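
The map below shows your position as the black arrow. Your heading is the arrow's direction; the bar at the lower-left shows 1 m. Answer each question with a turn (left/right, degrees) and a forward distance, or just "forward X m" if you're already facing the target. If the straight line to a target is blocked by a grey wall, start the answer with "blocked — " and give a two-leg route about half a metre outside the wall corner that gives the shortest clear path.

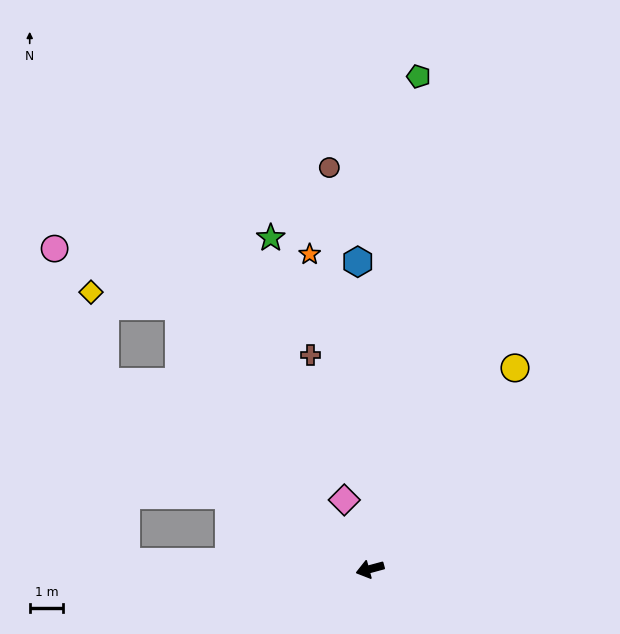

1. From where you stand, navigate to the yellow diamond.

blocked — turn right 50°, forward 9.8 m, then turn right 46°, forward 2.7 m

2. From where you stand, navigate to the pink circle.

blocked — turn right 50°, forward 9.8 m, then turn right 35°, forward 4.3 m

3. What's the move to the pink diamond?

turn right 85°, forward 2.2 m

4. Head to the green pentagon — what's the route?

turn right 111°, forward 14.9 m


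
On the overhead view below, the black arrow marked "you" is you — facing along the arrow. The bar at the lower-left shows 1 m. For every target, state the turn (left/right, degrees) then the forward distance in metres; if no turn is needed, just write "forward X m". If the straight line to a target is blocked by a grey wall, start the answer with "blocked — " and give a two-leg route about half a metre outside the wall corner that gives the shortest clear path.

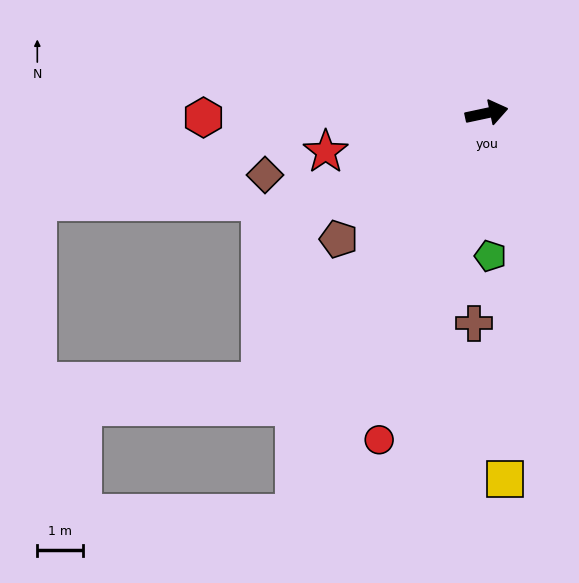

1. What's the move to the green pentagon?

turn right 101°, forward 3.1 m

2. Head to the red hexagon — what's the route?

turn left 169°, forward 6.2 m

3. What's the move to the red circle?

turn right 120°, forward 7.5 m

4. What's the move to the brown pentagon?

turn right 152°, forward 4.3 m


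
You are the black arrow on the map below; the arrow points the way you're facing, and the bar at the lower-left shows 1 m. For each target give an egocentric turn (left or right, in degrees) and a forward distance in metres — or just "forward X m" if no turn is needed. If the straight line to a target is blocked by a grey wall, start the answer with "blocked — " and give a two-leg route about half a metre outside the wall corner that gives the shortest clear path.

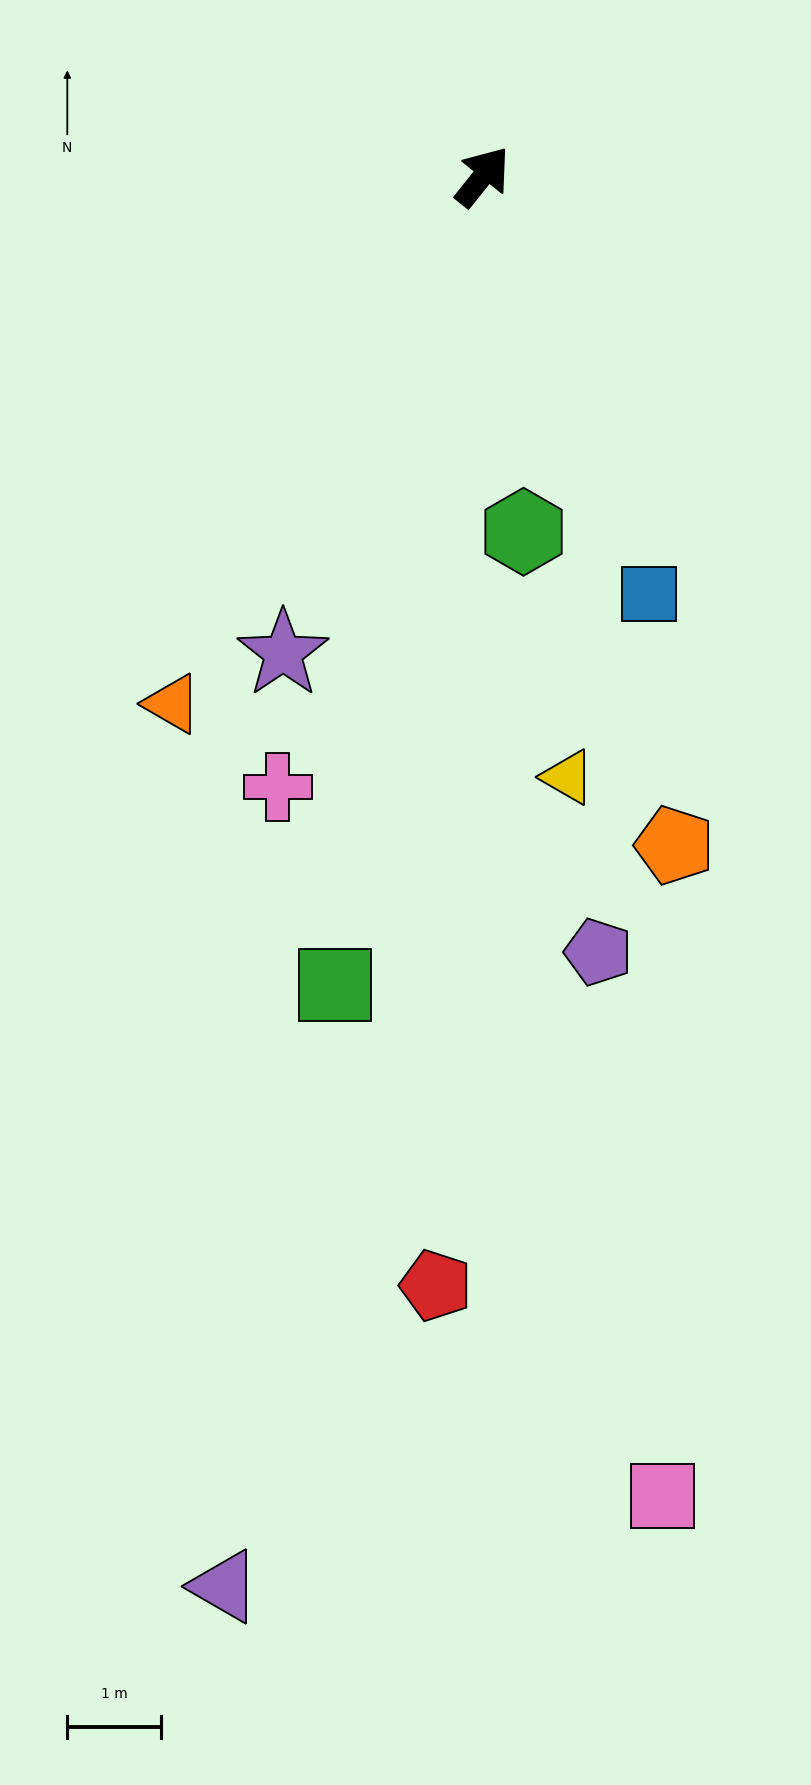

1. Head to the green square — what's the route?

turn right 152°, forward 8.8 m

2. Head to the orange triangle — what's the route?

turn right 172°, forward 6.5 m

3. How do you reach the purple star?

turn right 164°, forward 5.5 m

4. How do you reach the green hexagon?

turn right 135°, forward 3.8 m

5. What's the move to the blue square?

turn right 120°, forward 4.8 m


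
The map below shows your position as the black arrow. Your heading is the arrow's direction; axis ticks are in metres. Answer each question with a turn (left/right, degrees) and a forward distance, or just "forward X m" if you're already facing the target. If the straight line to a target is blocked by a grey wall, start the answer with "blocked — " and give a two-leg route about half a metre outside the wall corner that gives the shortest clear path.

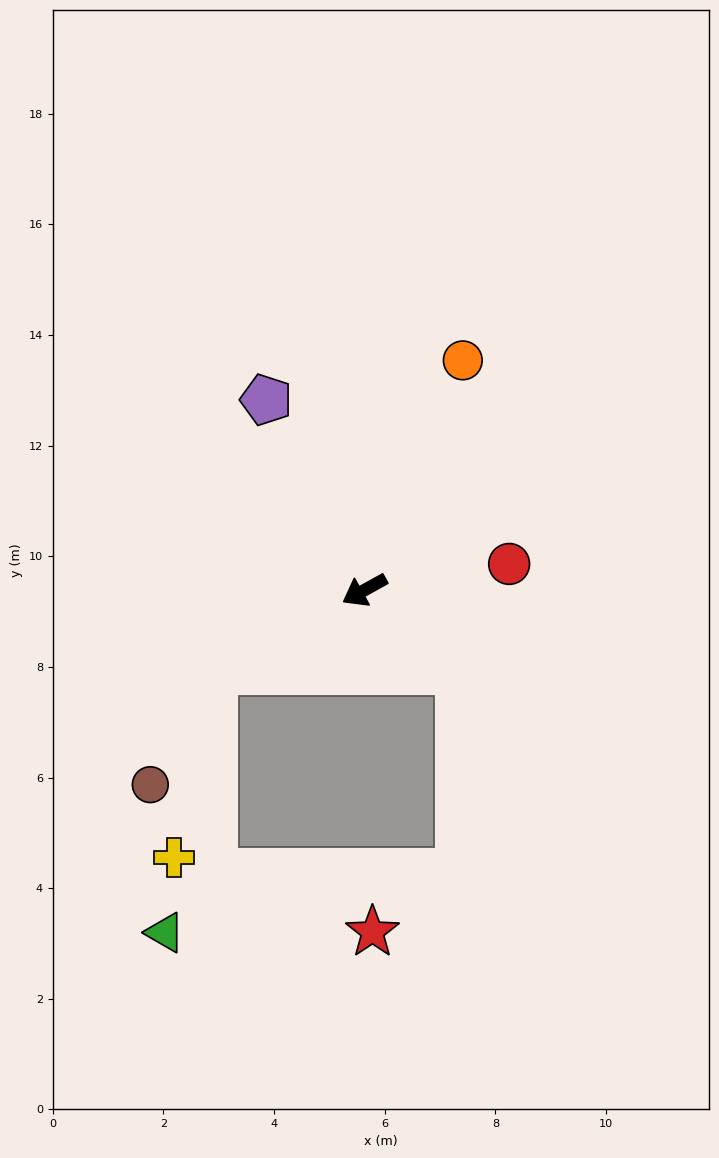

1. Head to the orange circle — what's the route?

turn right 142°, forward 4.5 m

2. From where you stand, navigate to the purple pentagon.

turn right 92°, forward 3.9 m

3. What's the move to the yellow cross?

blocked — forward 3.1 m, then turn left 49°, forward 3.4 m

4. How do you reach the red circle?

turn left 161°, forward 2.7 m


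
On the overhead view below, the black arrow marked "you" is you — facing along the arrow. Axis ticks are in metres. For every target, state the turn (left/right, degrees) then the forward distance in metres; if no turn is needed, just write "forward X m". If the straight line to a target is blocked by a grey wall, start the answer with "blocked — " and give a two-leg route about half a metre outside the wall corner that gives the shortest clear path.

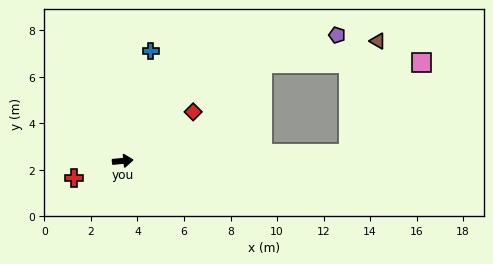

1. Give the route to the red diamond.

turn left 29°, forward 3.7 m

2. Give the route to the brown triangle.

blocked — turn right 4°, forward 9.7 m, then turn left 74°, forward 5.0 m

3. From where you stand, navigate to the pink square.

blocked — turn right 4°, forward 9.7 m, then turn left 50°, forward 5.0 m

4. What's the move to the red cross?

turn right 166°, forward 2.2 m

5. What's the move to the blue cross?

turn left 70°, forward 4.9 m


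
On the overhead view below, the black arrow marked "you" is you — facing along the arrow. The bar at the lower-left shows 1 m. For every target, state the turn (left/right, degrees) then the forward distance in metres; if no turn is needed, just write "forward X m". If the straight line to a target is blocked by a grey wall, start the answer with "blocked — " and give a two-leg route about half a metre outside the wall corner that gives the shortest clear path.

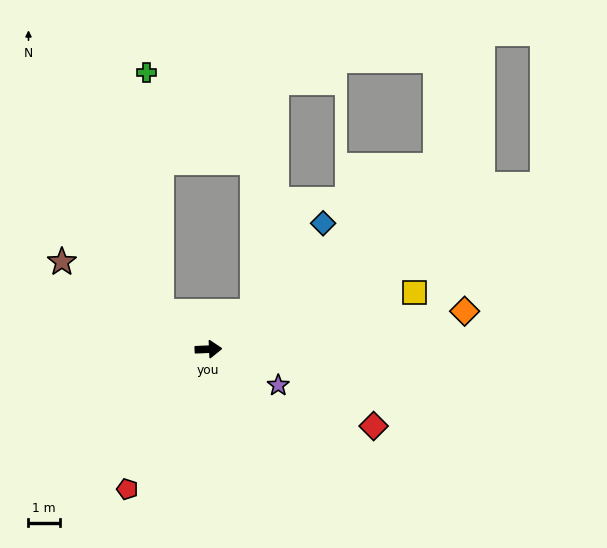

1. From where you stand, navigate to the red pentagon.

turn right 123°, forward 5.2 m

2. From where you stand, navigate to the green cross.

blocked — turn left 140°, forward 1.9 m, then turn right 49°, forward 7.7 m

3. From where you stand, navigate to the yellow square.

turn left 13°, forward 6.8 m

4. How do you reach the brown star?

turn left 147°, forward 5.5 m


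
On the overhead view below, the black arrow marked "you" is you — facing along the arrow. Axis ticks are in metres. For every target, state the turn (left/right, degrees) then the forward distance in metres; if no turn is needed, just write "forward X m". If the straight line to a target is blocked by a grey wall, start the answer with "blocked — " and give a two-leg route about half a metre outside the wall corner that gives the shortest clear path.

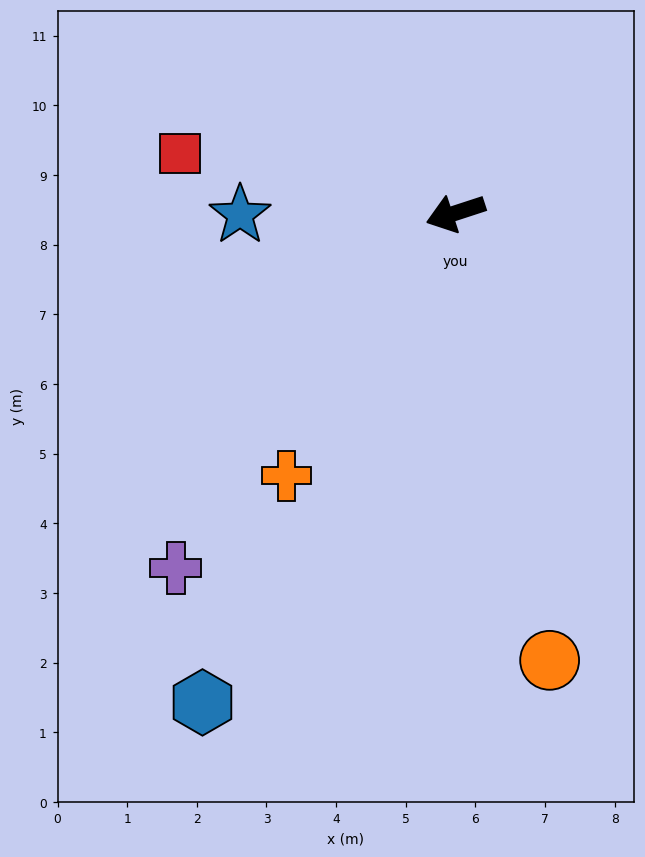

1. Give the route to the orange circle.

turn left 84°, forward 6.6 m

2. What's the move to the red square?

turn right 30°, forward 4.0 m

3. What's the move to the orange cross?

turn left 39°, forward 4.5 m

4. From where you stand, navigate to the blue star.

turn right 18°, forward 3.1 m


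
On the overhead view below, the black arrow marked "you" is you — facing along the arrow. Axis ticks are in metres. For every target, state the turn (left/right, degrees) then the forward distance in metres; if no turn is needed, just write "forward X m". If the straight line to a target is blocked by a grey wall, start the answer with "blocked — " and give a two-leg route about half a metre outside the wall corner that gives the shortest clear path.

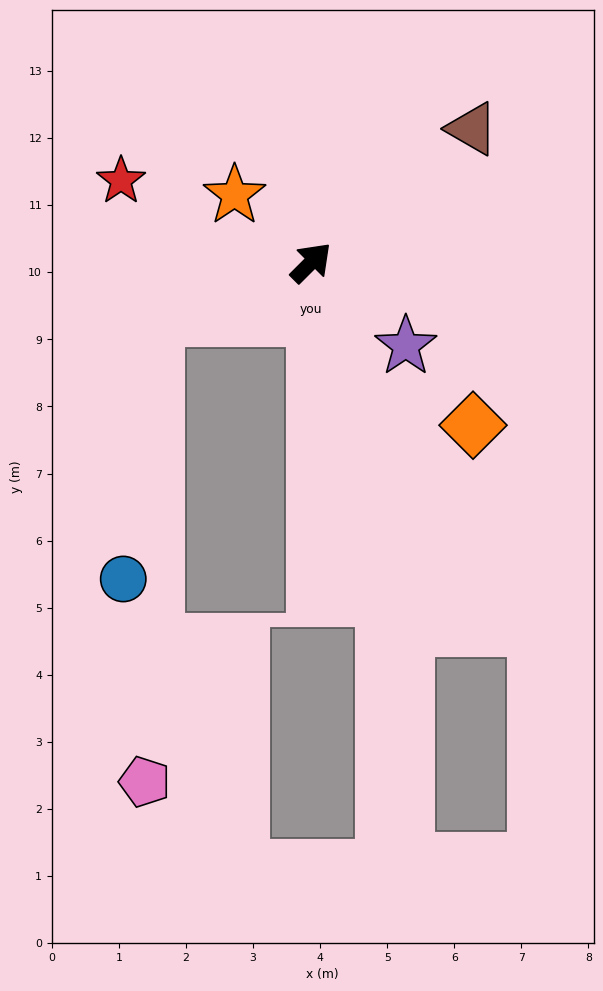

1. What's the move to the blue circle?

blocked — turn left 155°, forward 2.5 m, then turn left 63°, forward 3.9 m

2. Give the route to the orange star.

turn left 94°, forward 1.5 m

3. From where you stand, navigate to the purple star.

turn right 86°, forward 1.9 m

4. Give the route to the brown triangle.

turn right 5°, forward 3.1 m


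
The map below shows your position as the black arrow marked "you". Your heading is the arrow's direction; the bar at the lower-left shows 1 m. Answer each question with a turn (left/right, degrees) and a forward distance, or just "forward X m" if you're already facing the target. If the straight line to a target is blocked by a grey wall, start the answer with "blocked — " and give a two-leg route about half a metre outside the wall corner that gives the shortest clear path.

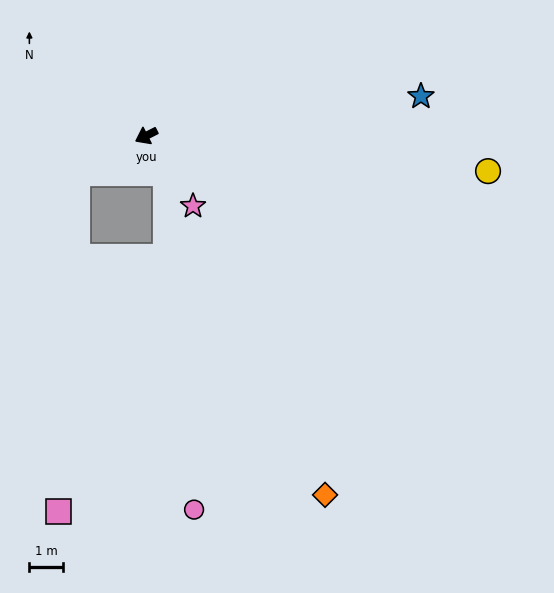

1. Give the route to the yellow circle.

turn left 147°, forward 10.3 m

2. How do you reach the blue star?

turn left 161°, forward 8.3 m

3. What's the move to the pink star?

turn left 97°, forward 2.5 m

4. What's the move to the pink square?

blocked — forward 2.4 m, then turn left 60°, forward 10.2 m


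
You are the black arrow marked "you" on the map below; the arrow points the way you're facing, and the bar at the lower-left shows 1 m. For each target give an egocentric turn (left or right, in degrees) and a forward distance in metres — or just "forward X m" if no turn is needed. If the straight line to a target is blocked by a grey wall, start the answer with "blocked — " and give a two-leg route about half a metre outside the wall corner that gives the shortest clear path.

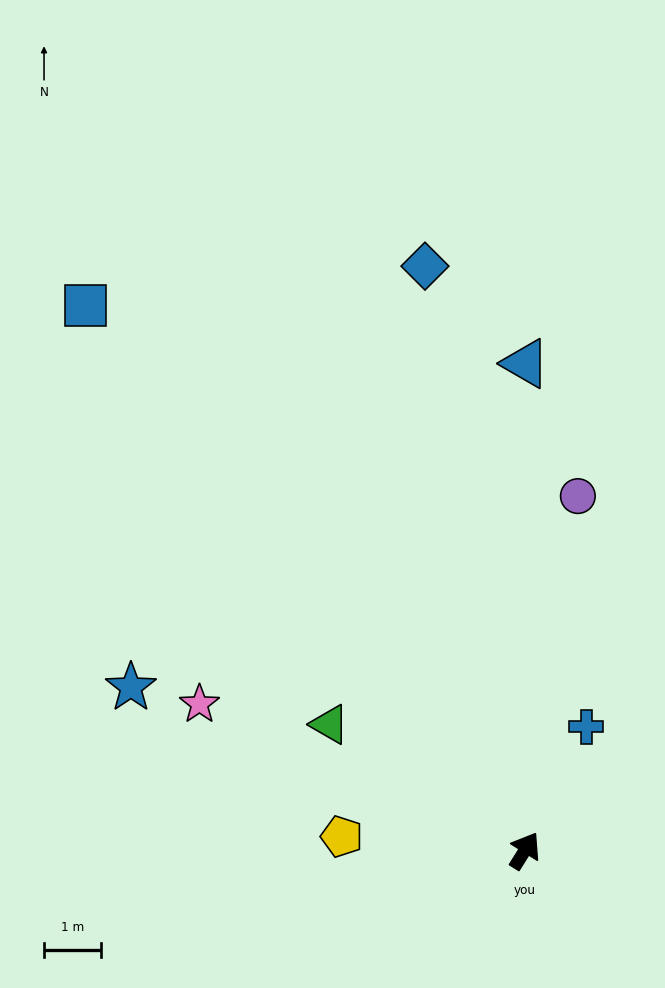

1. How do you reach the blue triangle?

turn left 32°, forward 8.5 m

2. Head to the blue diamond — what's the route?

turn left 42°, forward 10.3 m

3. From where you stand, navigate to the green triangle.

turn left 89°, forward 4.0 m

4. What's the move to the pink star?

turn left 98°, forward 6.2 m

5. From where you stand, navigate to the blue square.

turn left 71°, forward 12.2 m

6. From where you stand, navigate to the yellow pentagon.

turn left 118°, forward 3.2 m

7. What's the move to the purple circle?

turn left 23°, forward 6.2 m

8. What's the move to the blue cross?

turn left 6°, forward 2.4 m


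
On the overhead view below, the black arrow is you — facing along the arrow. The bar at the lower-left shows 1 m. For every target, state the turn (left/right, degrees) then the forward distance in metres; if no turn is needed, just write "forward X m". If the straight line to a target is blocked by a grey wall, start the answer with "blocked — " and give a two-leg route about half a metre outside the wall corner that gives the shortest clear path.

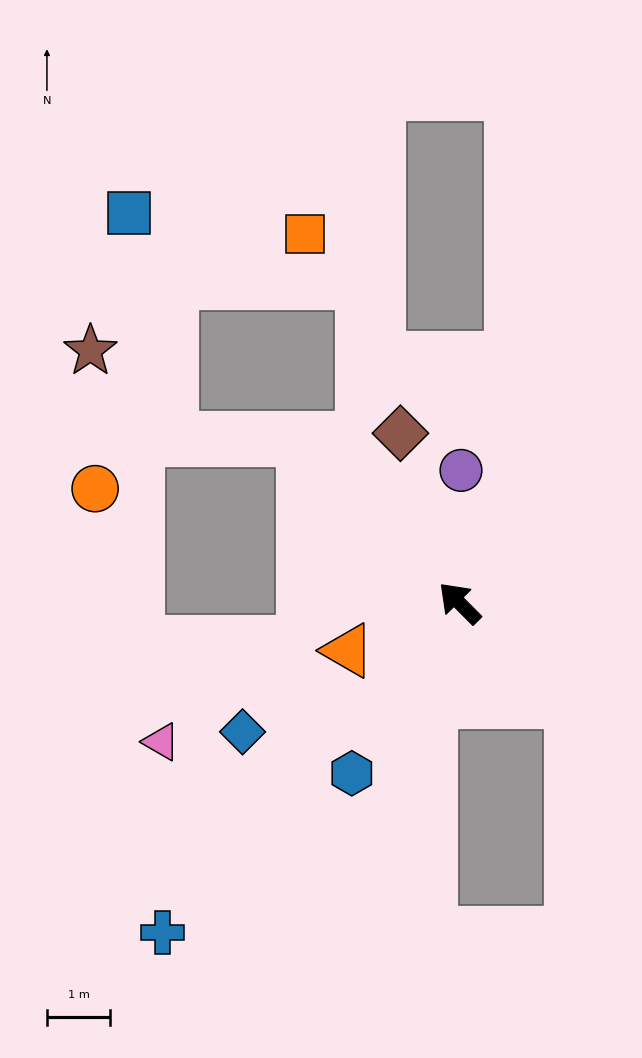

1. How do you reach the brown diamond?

turn right 26°, forward 2.8 m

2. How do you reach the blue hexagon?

turn left 103°, forward 3.2 m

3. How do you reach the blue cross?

turn left 93°, forward 7.0 m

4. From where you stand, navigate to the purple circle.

turn right 45°, forward 2.1 m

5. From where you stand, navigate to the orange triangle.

turn left 68°, forward 1.9 m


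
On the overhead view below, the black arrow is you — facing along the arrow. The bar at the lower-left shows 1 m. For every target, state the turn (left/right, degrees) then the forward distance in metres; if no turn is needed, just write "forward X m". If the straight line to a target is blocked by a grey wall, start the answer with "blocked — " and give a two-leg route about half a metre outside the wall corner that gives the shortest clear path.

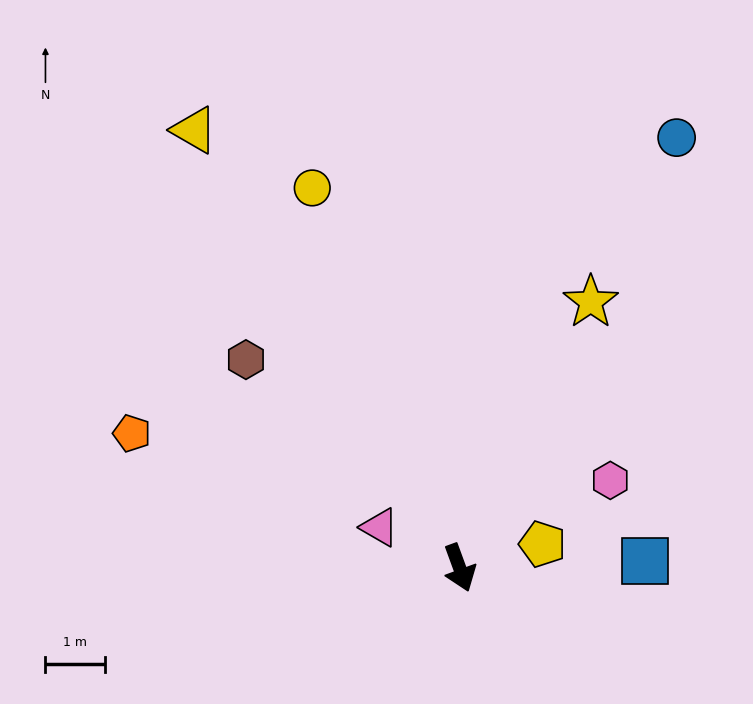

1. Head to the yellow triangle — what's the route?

turn right 169°, forward 8.7 m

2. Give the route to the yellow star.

turn left 134°, forward 5.0 m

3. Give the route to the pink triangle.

turn right 137°, forward 1.5 m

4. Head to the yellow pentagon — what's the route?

turn left 86°, forward 1.5 m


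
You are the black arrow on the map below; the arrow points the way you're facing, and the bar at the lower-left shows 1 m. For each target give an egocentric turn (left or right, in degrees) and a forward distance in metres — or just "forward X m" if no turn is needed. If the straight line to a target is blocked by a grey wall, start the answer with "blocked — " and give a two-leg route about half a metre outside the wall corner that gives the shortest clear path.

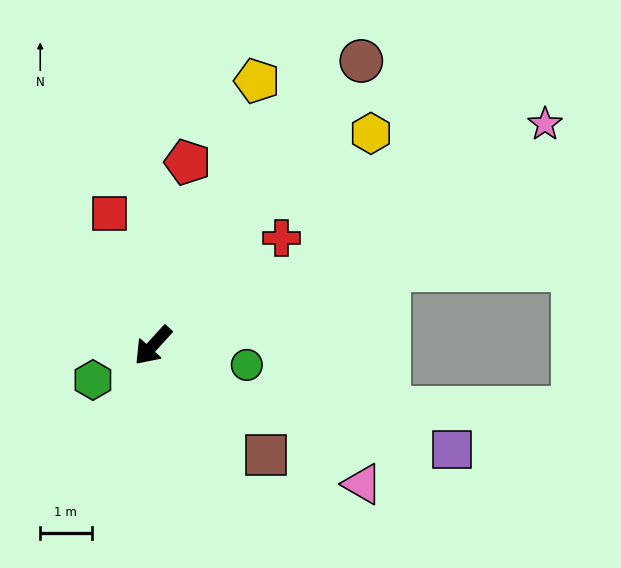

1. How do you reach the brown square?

turn left 88°, forward 3.1 m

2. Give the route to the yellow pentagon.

turn right 159°, forward 5.5 m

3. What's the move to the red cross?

turn left 172°, forward 3.3 m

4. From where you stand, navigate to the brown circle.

turn right 174°, forward 6.9 m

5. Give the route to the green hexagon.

turn right 18°, forward 1.4 m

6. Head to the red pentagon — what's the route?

turn right 148°, forward 3.6 m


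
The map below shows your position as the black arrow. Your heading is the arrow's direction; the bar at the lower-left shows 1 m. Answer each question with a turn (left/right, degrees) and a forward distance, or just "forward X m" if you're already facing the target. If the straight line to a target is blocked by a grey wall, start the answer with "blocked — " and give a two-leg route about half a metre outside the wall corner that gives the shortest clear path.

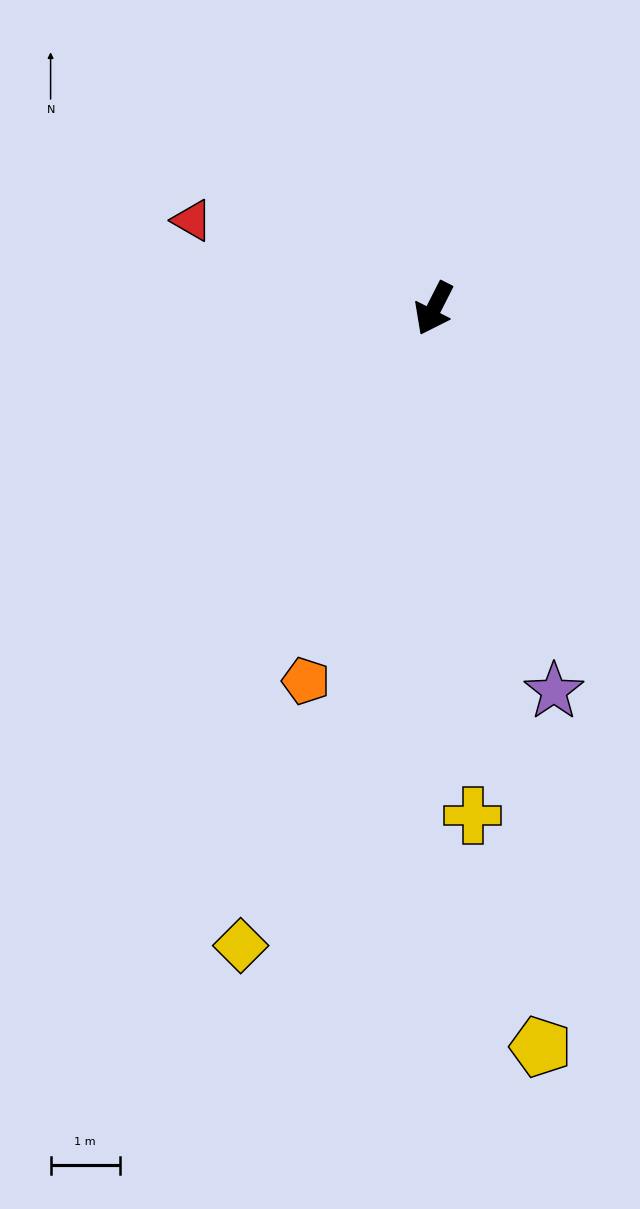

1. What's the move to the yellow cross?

turn left 31°, forward 7.3 m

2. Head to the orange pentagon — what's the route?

turn left 8°, forward 5.7 m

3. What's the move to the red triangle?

turn right 83°, forward 3.7 m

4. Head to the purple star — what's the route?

turn left 44°, forward 5.8 m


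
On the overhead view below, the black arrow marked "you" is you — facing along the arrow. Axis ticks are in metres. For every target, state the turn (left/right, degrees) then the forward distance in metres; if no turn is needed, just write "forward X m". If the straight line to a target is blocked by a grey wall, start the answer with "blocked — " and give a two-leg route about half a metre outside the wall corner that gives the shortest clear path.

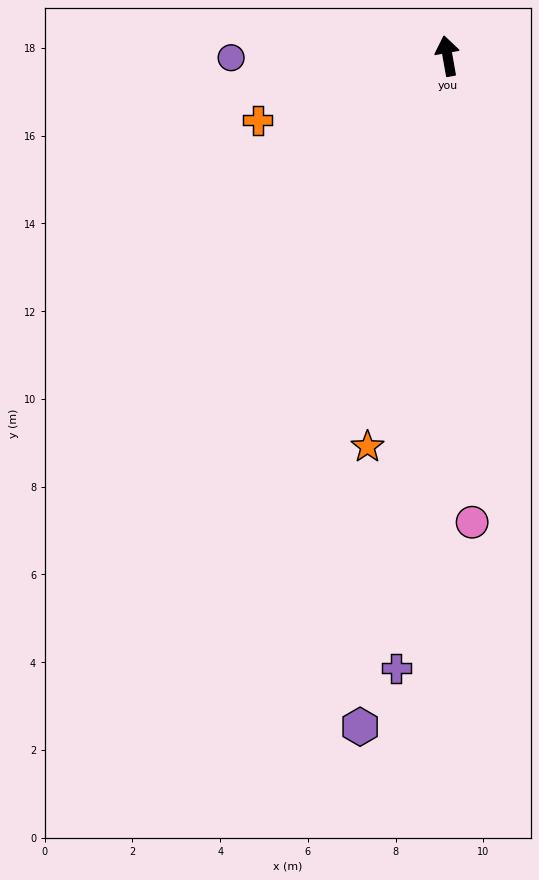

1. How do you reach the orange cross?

turn left 99°, forward 4.6 m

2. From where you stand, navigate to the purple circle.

turn left 80°, forward 4.9 m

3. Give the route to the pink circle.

turn left 173°, forward 10.6 m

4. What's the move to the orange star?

turn left 158°, forward 9.1 m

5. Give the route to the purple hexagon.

turn left 163°, forward 15.4 m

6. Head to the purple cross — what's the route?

turn left 165°, forward 14.0 m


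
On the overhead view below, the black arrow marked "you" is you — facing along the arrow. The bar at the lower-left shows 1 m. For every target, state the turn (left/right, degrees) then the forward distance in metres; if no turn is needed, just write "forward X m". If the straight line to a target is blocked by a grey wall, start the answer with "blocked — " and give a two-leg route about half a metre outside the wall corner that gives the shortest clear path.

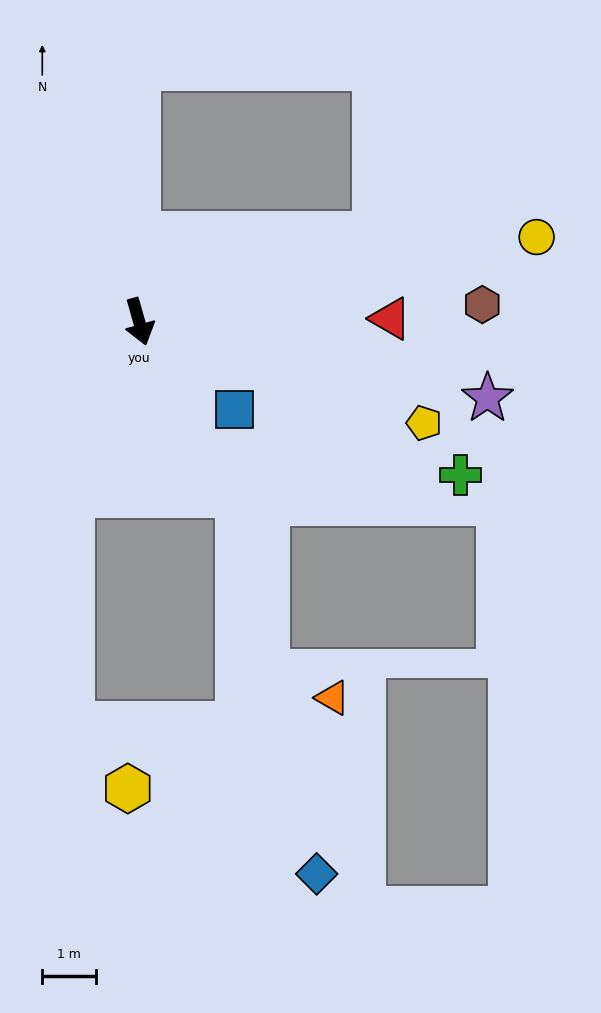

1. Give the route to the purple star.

turn left 62°, forward 6.6 m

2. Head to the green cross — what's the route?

turn left 49°, forward 6.6 m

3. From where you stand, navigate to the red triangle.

turn left 75°, forward 4.7 m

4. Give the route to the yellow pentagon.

turn left 55°, forward 5.6 m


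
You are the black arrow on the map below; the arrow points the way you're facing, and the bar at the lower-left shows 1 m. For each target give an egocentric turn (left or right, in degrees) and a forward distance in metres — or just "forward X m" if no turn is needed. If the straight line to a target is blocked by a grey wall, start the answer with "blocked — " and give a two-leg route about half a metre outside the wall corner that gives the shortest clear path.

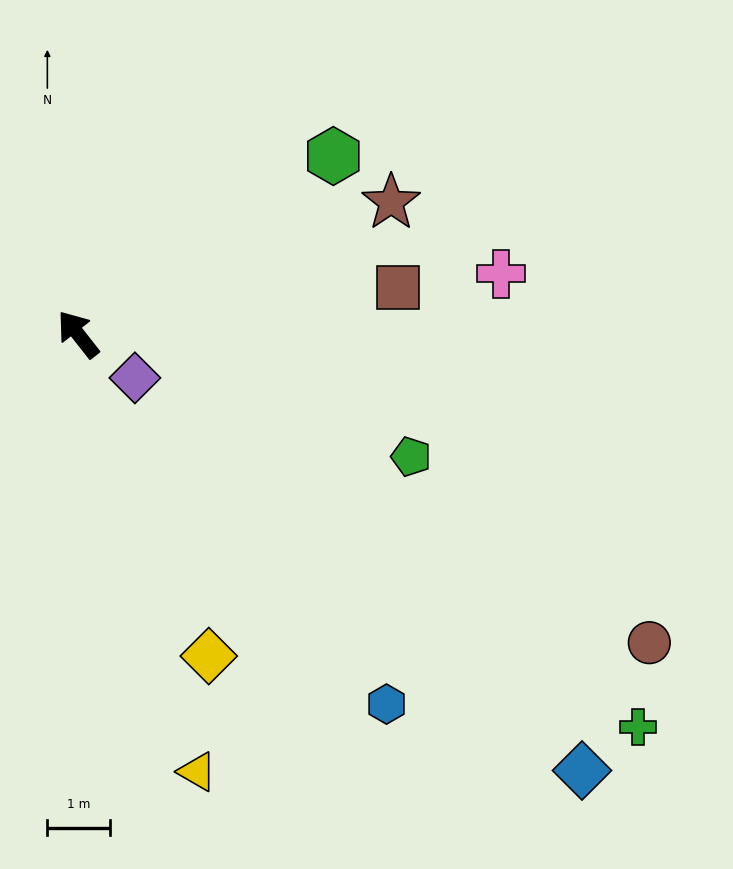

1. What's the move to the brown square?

turn right 120°, forward 5.1 m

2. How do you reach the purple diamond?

turn right 166°, forward 1.1 m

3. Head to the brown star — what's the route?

turn right 105°, forward 5.4 m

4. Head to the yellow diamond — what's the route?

turn left 164°, forward 5.5 m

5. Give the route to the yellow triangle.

turn left 157°, forward 7.2 m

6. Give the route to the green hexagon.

turn right 93°, forward 5.0 m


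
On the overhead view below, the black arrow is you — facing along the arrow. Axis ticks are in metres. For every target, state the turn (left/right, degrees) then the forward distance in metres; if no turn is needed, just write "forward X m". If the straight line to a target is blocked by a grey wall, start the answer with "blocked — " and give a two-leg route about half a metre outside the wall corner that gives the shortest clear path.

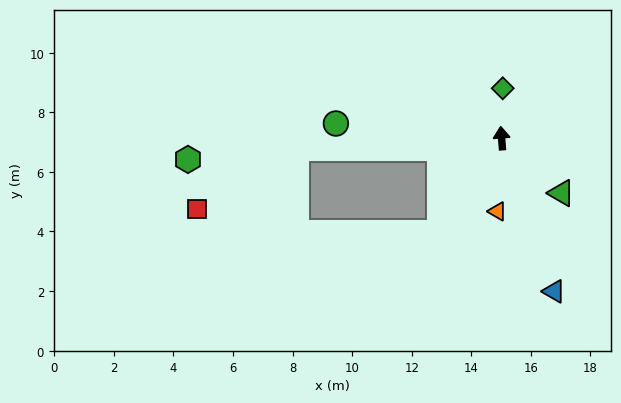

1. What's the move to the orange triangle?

turn left 172°, forward 2.5 m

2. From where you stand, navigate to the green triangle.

turn right 137°, forward 2.7 m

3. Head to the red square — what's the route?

blocked — turn left 88°, forward 6.9 m, then turn left 29°, forward 3.9 m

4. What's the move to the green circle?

turn left 80°, forward 5.6 m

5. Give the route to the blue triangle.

turn right 166°, forward 5.4 m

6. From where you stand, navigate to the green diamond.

turn right 6°, forward 1.7 m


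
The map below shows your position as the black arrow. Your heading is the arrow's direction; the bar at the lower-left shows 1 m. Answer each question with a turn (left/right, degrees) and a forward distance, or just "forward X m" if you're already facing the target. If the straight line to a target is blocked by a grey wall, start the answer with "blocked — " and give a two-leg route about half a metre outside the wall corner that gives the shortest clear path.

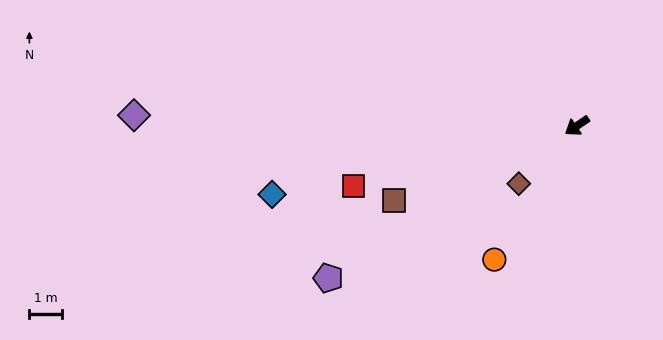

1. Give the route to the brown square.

turn right 12°, forward 6.0 m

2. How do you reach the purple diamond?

turn right 35°, forward 13.6 m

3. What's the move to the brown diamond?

turn left 11°, forward 2.5 m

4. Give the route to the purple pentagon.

turn right 3°, forward 8.9 m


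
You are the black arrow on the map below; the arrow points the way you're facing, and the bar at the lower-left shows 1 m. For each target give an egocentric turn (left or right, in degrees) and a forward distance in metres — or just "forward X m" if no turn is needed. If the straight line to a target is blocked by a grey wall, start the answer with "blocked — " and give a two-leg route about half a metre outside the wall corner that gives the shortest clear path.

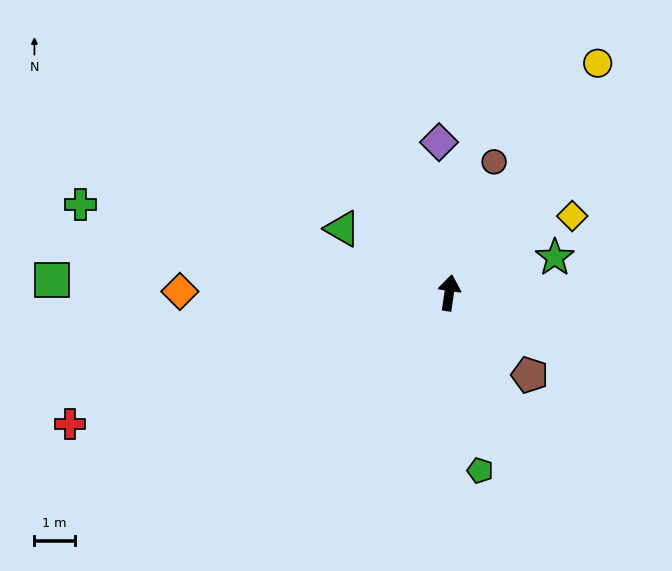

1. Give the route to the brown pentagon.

turn right 127°, forward 2.9 m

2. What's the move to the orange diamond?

turn left 98°, forward 6.7 m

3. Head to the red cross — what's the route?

turn left 117°, forward 9.9 m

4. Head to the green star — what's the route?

turn right 63°, forward 2.8 m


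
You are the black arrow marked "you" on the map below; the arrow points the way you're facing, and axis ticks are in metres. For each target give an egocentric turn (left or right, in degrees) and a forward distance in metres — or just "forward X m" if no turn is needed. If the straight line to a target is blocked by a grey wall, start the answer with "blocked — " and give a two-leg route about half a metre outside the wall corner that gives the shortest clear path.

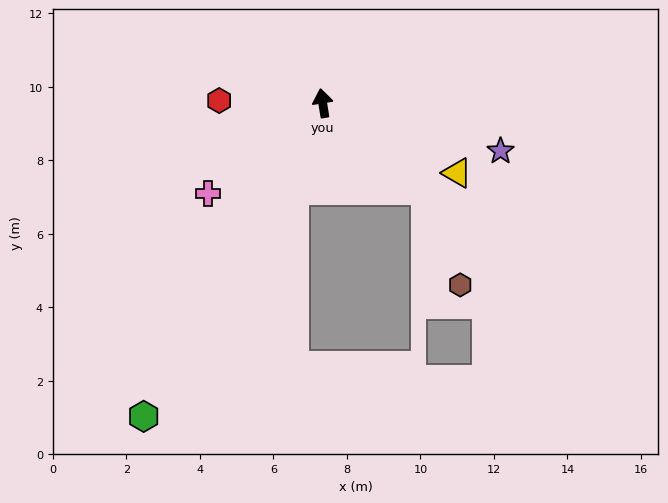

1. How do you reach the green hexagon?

turn left 141°, forward 9.8 m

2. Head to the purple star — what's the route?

turn right 114°, forward 5.0 m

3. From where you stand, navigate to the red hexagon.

turn left 80°, forward 2.8 m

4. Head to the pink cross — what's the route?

turn left 119°, forward 4.0 m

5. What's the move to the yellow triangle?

turn right 127°, forward 4.1 m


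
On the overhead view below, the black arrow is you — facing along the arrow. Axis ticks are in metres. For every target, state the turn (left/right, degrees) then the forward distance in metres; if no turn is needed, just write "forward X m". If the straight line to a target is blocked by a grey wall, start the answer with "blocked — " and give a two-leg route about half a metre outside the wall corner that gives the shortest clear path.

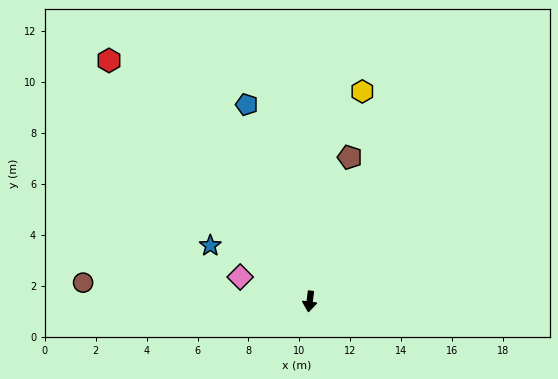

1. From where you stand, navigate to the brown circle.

turn right 88°, forward 8.9 m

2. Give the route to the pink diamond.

turn right 102°, forward 2.9 m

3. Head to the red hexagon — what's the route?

turn right 133°, forward 12.3 m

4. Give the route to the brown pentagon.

turn left 171°, forward 5.9 m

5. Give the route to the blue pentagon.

turn right 155°, forward 8.1 m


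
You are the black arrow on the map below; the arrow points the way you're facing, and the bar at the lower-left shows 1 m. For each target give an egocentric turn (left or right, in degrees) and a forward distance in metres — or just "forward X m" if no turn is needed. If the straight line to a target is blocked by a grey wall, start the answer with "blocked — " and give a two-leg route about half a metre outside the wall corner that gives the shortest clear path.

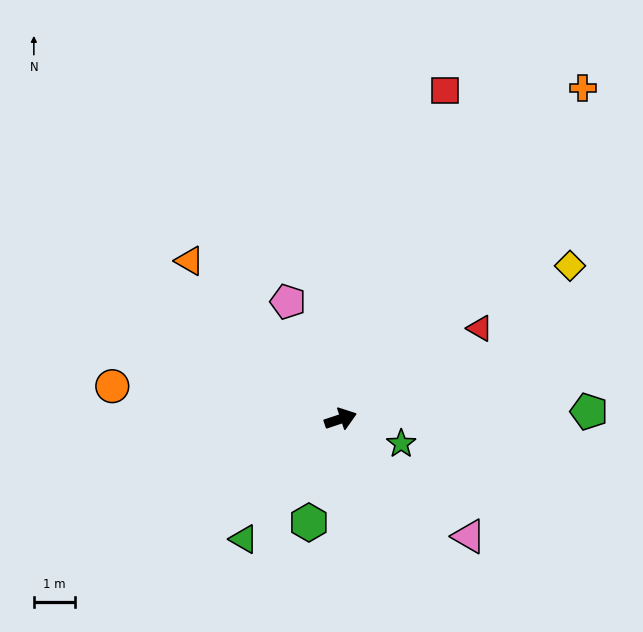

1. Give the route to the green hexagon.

turn right 125°, forward 2.6 m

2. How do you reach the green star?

turn right 41°, forward 1.6 m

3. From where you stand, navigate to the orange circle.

turn left 153°, forward 5.6 m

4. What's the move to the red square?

turn left 54°, forward 8.4 m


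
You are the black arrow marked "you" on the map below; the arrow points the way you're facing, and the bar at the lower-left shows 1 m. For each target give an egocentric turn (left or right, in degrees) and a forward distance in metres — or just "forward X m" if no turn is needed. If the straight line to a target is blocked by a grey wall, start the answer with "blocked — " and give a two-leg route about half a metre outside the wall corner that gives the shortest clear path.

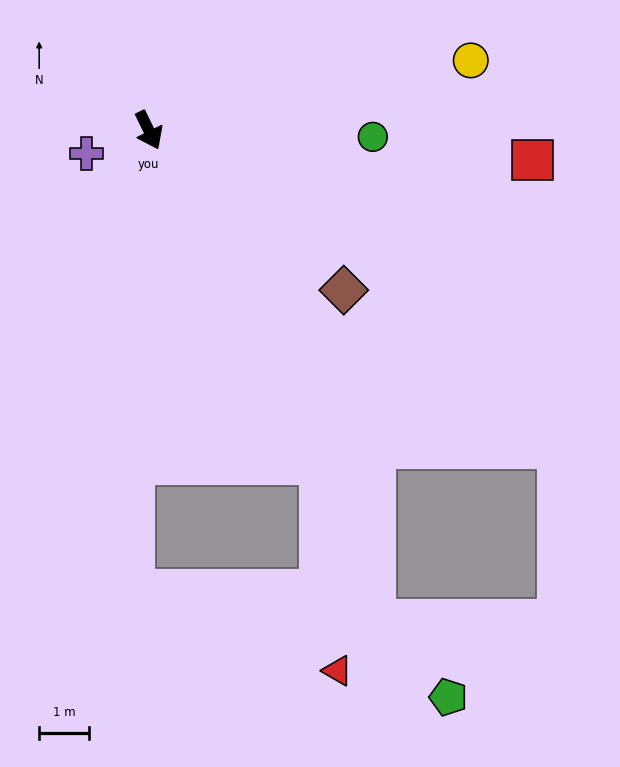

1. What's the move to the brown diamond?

turn left 24°, forward 5.1 m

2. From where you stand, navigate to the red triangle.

blocked — forward 7.5 m, then turn right 21°, forward 4.2 m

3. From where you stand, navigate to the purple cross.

turn right 96°, forward 1.3 m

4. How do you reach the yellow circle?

turn left 76°, forward 6.6 m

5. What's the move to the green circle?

turn left 62°, forward 4.5 m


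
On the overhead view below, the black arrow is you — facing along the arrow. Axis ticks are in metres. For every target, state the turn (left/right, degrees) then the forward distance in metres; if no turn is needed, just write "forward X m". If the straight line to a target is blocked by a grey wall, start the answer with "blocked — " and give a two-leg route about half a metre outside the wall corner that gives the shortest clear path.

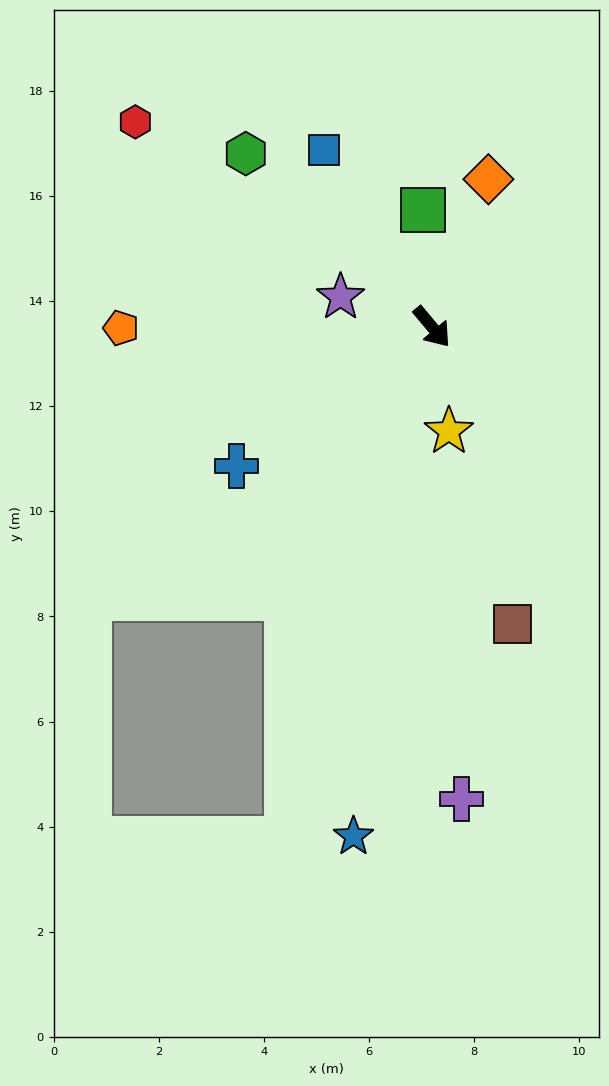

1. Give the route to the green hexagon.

turn right 173°, forward 4.8 m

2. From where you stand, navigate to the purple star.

turn right 148°, forward 1.8 m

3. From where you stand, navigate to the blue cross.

turn right 94°, forward 4.6 m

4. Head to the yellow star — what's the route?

turn right 31°, forward 2.0 m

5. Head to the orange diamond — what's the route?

turn left 119°, forward 3.0 m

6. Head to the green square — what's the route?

turn left 145°, forward 2.2 m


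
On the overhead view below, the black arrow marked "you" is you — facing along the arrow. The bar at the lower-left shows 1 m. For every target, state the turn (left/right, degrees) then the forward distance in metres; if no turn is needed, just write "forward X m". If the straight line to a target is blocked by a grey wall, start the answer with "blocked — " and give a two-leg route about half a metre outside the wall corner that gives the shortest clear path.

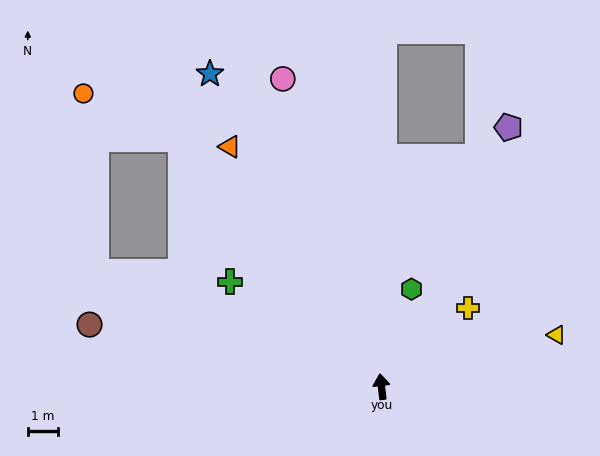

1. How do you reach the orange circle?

blocked — turn left 32°, forward 10.5 m, then turn left 26°, forward 3.6 m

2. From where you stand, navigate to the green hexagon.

turn right 24°, forward 3.4 m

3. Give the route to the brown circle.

turn left 71°, forward 9.9 m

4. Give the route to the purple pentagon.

turn right 33°, forward 9.6 m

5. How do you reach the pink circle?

turn left 11°, forward 10.7 m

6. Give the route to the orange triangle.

turn left 26°, forward 9.4 m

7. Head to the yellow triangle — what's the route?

turn right 80°, forward 6.0 m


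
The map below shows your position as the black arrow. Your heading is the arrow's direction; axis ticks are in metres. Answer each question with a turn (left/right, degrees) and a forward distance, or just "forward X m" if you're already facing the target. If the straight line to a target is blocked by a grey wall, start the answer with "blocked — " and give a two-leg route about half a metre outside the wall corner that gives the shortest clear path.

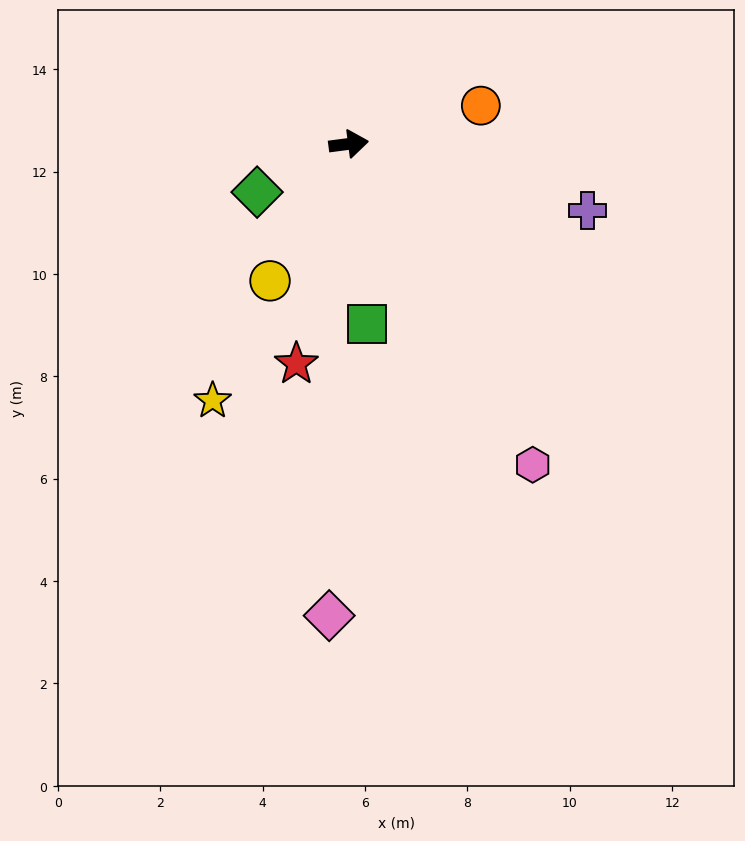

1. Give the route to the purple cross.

turn right 23°, forward 4.8 m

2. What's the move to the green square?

turn right 92°, forward 3.5 m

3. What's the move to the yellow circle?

turn right 127°, forward 3.1 m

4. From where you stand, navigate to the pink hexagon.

turn right 68°, forward 7.2 m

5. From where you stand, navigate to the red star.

turn right 111°, forward 4.4 m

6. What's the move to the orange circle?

turn left 9°, forward 2.7 m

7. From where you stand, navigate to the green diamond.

turn right 160°, forward 2.0 m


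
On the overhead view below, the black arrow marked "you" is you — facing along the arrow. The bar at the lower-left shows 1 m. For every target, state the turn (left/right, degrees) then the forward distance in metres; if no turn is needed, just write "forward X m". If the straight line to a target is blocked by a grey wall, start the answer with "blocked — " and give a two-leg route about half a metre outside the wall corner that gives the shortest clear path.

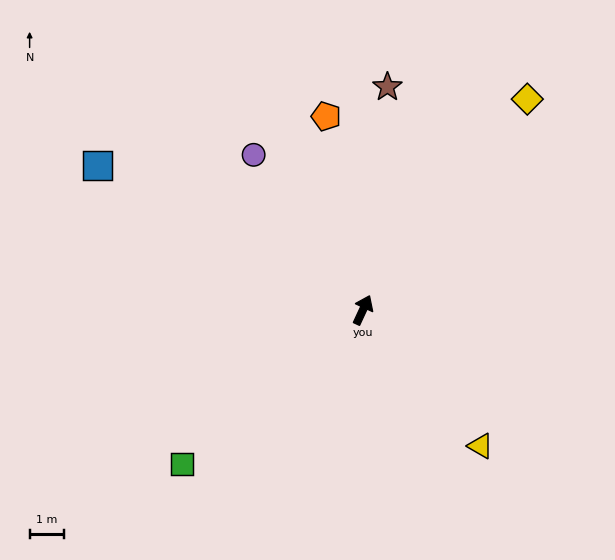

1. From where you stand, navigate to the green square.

turn left 155°, forward 6.9 m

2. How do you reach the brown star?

turn left 19°, forward 6.5 m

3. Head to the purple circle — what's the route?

turn left 60°, forward 5.5 m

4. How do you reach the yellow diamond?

turn right 13°, forward 7.7 m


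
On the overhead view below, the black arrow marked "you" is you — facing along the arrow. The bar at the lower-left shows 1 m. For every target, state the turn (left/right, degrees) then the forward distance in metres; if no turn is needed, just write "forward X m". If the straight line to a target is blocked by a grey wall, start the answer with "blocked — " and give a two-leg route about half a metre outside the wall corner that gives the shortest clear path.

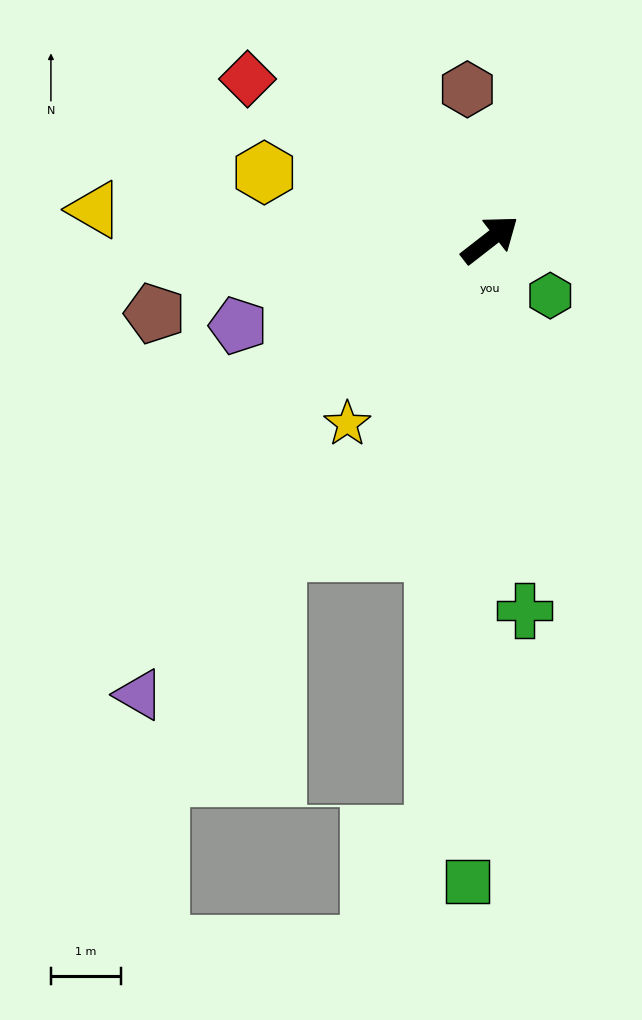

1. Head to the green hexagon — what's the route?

turn right 81°, forward 1.2 m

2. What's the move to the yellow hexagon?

turn left 126°, forward 3.4 m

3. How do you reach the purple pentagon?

turn left 161°, forward 3.8 m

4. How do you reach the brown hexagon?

turn left 61°, forward 2.2 m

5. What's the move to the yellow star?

turn right 166°, forward 3.3 m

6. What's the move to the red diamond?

turn left 109°, forward 4.2 m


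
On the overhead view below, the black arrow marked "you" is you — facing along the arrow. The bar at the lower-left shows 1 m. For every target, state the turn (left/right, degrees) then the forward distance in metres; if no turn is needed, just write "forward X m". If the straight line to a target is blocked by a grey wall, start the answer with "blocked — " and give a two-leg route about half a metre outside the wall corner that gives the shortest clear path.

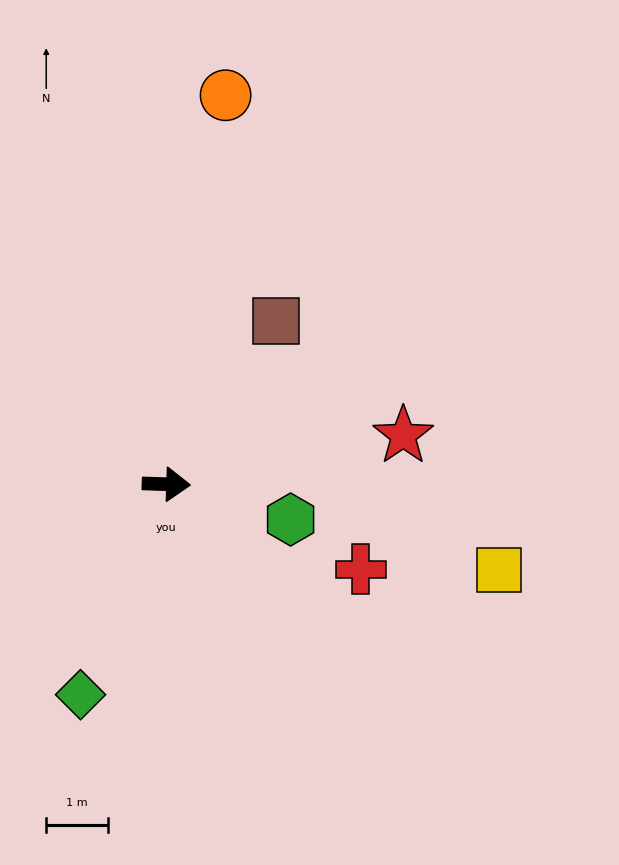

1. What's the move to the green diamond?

turn right 110°, forward 3.7 m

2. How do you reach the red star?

turn left 14°, forward 3.9 m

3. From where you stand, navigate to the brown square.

turn left 58°, forward 3.2 m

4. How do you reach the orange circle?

turn left 83°, forward 6.3 m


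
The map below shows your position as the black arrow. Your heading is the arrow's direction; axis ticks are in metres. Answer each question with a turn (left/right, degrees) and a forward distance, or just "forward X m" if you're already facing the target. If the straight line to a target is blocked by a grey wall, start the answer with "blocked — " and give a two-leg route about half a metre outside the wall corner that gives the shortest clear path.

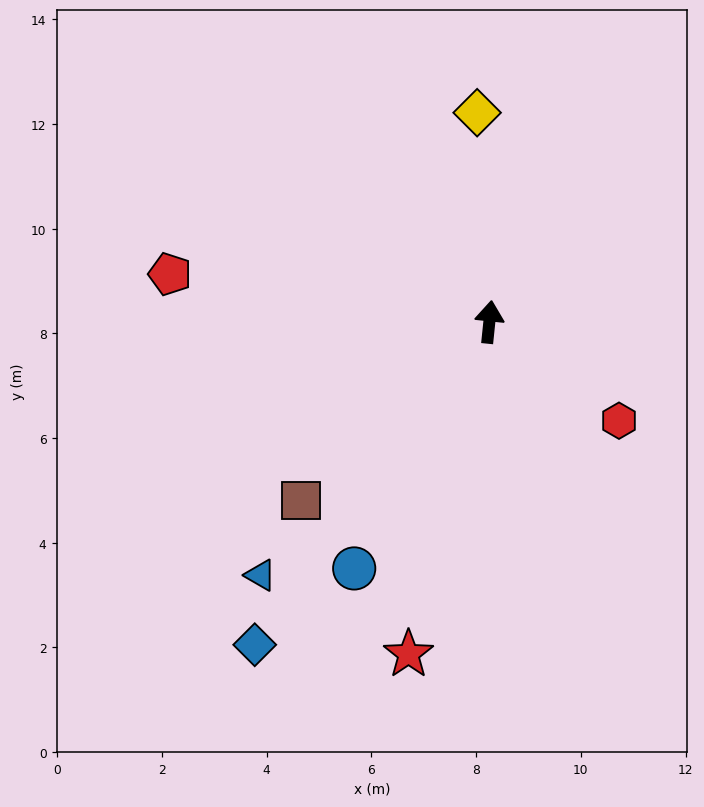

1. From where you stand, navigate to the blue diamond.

turn left 150°, forward 7.6 m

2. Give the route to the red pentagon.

turn left 87°, forward 6.2 m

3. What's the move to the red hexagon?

turn right 121°, forward 3.1 m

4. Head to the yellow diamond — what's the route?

turn left 9°, forward 4.0 m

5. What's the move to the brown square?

turn left 139°, forward 5.0 m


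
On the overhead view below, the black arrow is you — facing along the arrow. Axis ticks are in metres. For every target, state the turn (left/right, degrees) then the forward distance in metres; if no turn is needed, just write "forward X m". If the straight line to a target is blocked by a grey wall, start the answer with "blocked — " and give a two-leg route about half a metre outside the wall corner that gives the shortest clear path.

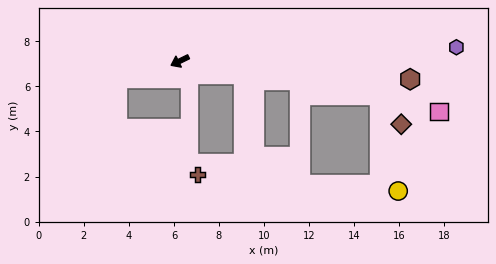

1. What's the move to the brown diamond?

blocked — turn left 144°, forward 9.0 m, then turn right 41°, forward 1.6 m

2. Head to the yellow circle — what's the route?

blocked — turn left 144°, forward 9.0 m, then turn right 69°, forward 4.3 m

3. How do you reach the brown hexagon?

turn left 149°, forward 10.2 m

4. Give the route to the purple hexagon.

turn left 157°, forward 12.3 m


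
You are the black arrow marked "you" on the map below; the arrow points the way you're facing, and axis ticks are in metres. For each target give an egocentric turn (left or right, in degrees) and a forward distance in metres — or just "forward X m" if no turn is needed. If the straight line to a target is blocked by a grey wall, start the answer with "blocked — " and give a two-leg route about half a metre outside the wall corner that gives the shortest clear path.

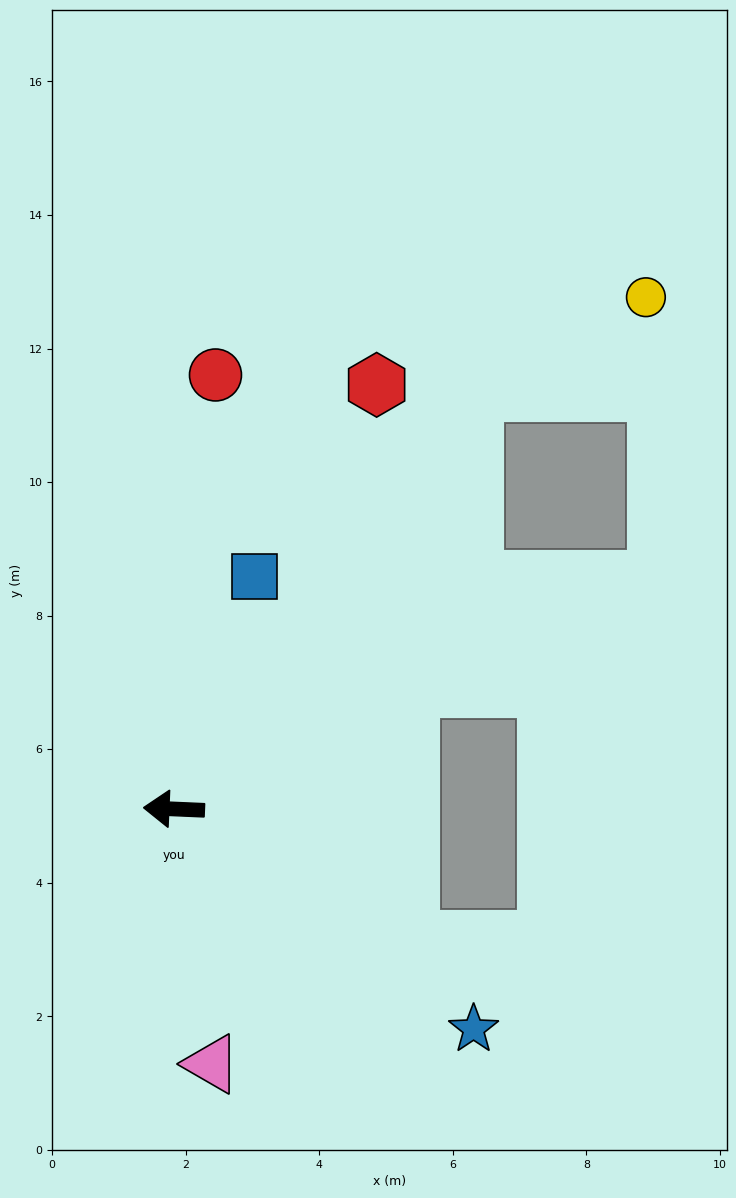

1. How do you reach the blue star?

turn left 146°, forward 5.6 m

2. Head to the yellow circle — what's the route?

blocked — turn right 123°, forward 7.7 m, then turn right 25°, forward 2.9 m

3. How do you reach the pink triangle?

turn left 101°, forward 3.9 m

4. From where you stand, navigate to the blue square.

turn right 107°, forward 3.7 m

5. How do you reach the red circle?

turn right 93°, forward 6.5 m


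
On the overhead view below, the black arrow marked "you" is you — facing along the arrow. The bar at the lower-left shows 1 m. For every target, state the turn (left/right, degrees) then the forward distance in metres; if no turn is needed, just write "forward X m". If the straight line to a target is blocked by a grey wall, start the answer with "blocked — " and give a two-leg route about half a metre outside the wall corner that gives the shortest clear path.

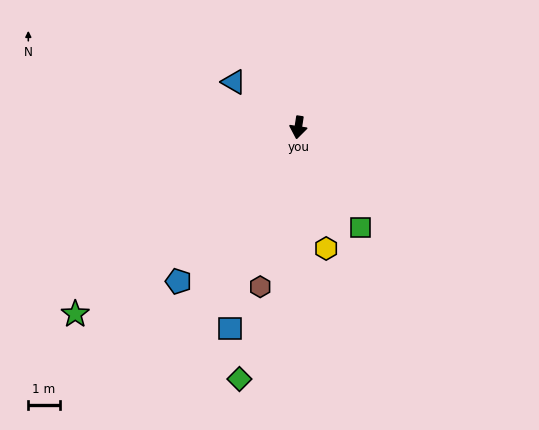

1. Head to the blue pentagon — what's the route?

turn right 29°, forward 6.2 m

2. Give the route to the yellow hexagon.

turn left 22°, forward 4.0 m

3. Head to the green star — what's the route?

turn right 41°, forward 9.3 m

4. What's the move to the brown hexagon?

turn right 5°, forward 5.2 m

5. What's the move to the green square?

turn left 41°, forward 3.8 m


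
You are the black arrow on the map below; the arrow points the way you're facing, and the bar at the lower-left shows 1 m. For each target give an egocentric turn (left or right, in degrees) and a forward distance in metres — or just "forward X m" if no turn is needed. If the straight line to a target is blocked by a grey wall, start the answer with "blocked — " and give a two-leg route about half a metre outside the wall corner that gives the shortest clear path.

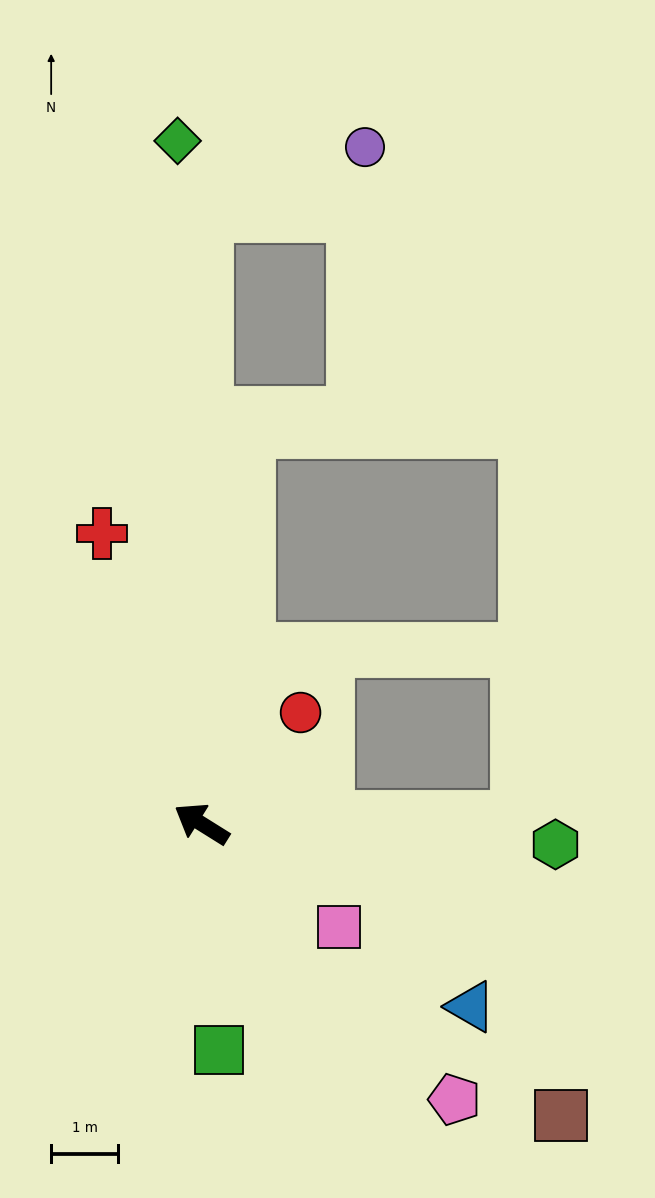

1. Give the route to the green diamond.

turn right 56°, forward 10.2 m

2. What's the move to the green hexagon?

turn right 151°, forward 5.3 m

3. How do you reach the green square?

turn left 127°, forward 3.4 m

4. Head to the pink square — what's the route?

turn left 175°, forward 2.6 m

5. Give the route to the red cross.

turn right 39°, forward 4.6 m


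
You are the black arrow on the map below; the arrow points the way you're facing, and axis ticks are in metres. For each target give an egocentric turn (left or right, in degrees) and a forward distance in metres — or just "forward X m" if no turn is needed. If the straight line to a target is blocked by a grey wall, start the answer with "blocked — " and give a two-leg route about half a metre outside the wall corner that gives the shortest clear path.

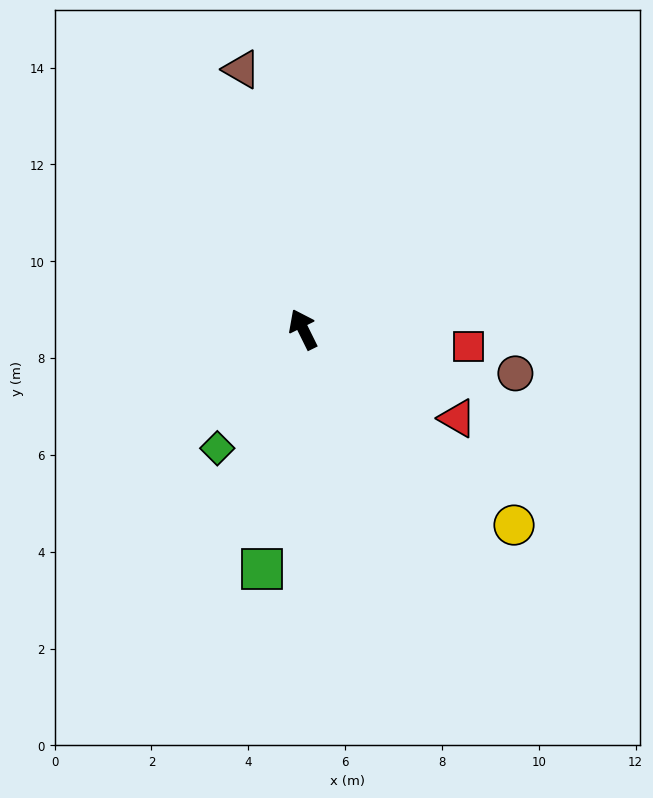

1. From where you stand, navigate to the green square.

turn left 144°, forward 5.0 m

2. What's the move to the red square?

turn right 122°, forward 3.4 m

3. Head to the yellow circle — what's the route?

turn right 159°, forward 5.9 m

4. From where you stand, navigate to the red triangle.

turn right 146°, forward 3.7 m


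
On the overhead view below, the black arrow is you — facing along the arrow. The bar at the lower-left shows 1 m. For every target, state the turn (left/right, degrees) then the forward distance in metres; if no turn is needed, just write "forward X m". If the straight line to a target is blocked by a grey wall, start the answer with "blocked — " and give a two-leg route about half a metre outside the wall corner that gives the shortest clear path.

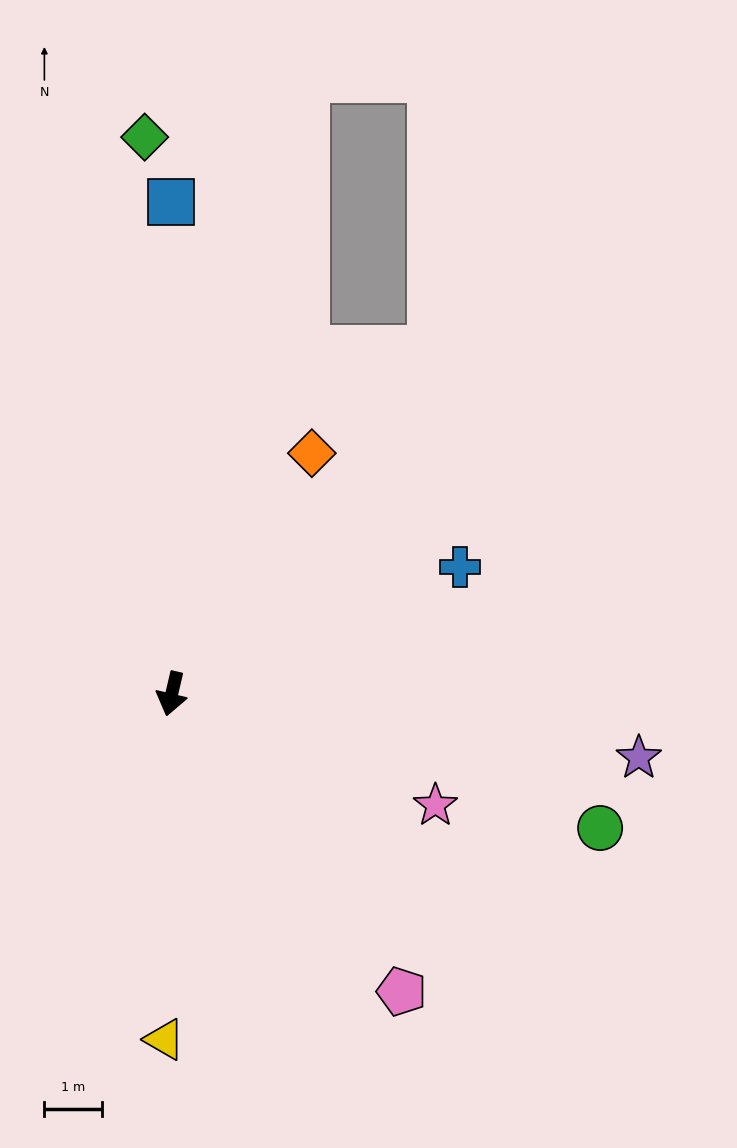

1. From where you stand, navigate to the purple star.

turn left 95°, forward 8.2 m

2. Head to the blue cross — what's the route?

turn left 127°, forward 5.5 m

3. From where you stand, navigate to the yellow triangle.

turn left 12°, forward 6.0 m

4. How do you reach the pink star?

turn left 80°, forward 5.0 m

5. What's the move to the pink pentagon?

turn left 51°, forward 6.6 m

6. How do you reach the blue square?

turn right 167°, forward 8.6 m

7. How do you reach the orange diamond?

turn left 163°, forward 4.9 m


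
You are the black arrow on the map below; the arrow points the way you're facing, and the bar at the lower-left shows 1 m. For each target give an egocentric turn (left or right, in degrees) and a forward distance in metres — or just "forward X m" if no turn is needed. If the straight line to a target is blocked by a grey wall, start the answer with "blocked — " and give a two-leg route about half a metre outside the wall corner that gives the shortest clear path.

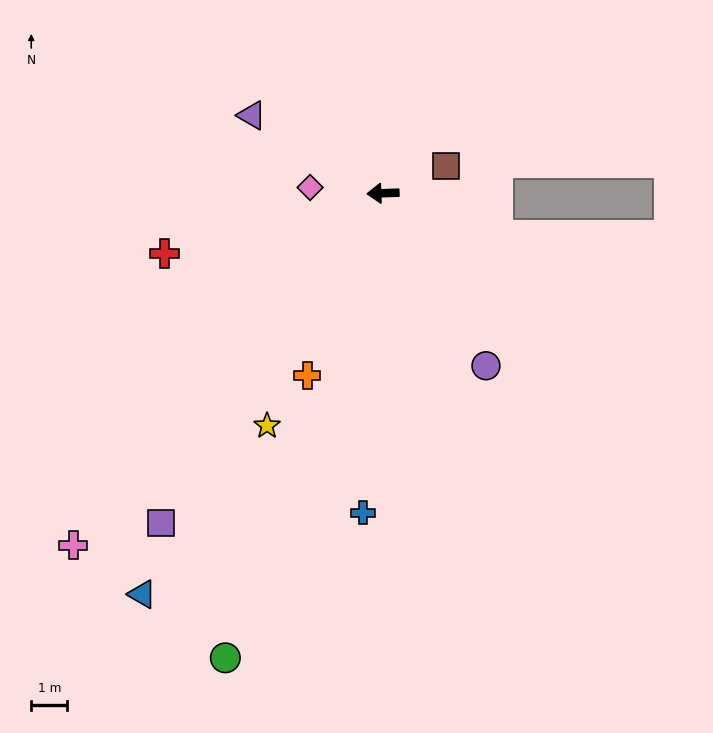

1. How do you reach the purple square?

turn left 54°, forward 11.0 m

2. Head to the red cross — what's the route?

turn left 13°, forward 6.3 m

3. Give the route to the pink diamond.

turn right 7°, forward 2.0 m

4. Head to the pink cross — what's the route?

turn left 47°, forward 13.0 m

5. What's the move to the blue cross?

turn left 84°, forward 8.9 m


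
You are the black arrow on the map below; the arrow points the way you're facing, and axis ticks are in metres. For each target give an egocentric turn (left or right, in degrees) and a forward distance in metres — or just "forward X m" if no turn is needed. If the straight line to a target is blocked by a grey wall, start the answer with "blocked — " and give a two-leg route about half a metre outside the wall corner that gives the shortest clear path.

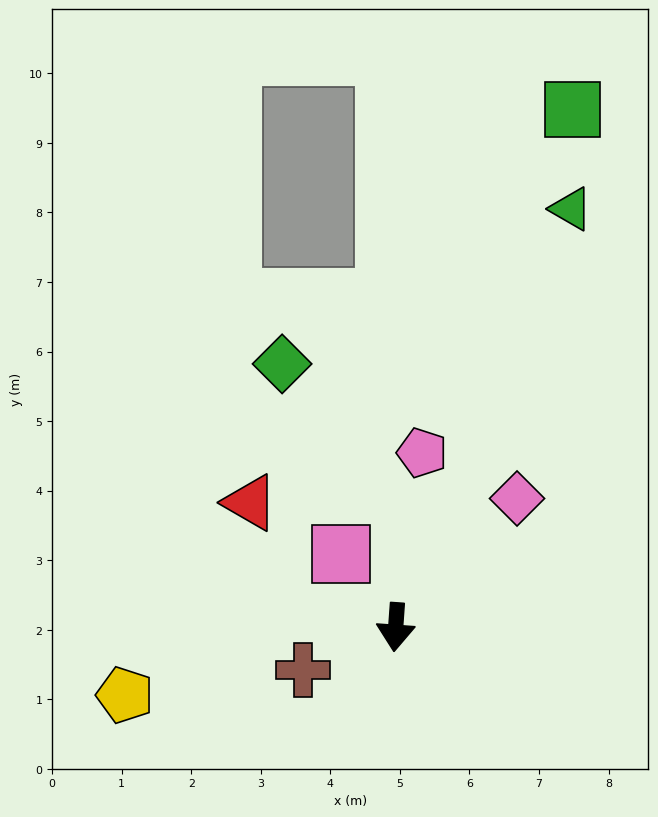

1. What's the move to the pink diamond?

turn left 141°, forward 2.5 m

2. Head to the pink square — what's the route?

turn right 139°, forward 1.3 m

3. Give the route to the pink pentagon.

turn left 175°, forward 2.5 m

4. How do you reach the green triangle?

turn left 161°, forward 6.5 m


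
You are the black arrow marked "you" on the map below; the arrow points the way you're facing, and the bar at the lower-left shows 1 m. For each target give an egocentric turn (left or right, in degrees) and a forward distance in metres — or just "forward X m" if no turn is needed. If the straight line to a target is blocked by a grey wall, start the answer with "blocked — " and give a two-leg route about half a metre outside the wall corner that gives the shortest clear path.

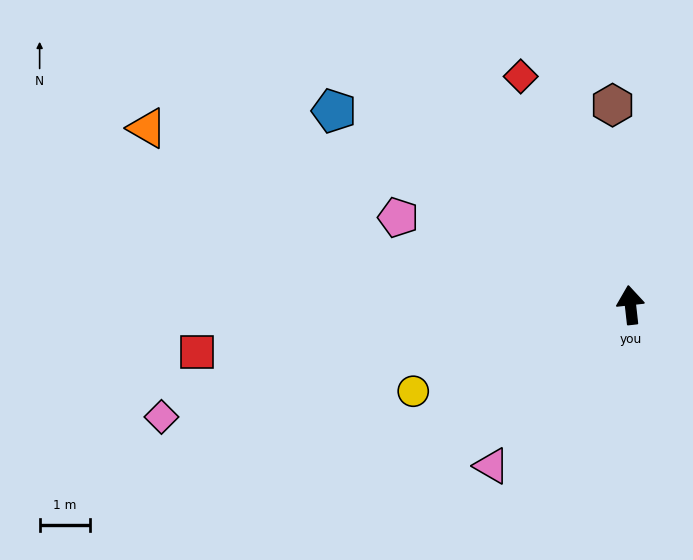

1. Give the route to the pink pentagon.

turn left 63°, forward 5.0 m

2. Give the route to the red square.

turn left 90°, forward 8.7 m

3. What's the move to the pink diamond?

turn left 97°, forward 9.7 m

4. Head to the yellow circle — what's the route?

turn left 105°, forward 4.7 m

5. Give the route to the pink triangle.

turn left 133°, forward 4.3 m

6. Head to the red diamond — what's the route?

turn left 19°, forward 5.1 m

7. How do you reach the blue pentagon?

turn left 50°, forward 7.1 m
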